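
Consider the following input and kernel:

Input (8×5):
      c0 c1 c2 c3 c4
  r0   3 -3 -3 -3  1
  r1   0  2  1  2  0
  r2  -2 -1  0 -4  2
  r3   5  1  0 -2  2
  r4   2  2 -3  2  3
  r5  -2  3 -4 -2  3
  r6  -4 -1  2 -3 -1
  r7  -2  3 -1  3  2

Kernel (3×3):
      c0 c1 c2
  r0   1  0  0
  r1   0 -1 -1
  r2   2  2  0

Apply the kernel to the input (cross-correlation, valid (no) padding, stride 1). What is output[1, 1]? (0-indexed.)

8

The receptive field on the input at this output position is [2 1 2 / -1 0 -4 / 1 0 -2]. Elementwise product with the kernel and sum: 2·1 + 0·-1 + -4·-1 + 1·2 + 0·2.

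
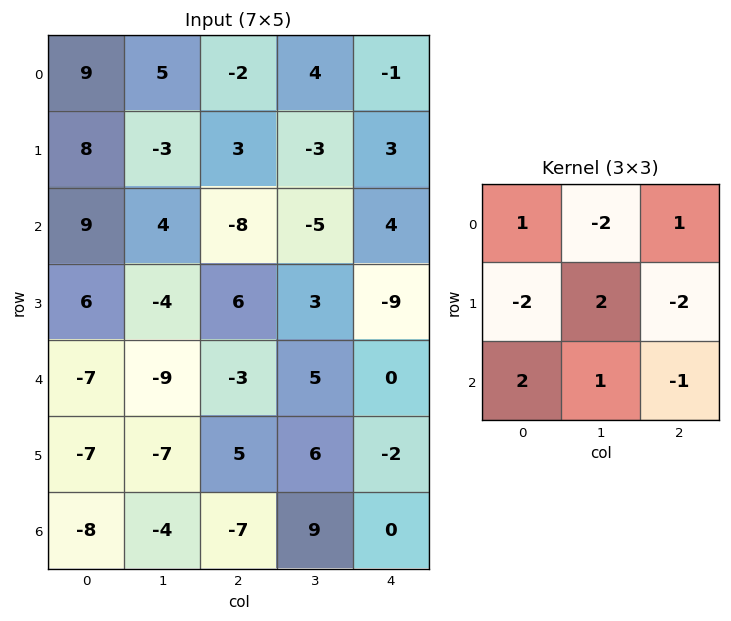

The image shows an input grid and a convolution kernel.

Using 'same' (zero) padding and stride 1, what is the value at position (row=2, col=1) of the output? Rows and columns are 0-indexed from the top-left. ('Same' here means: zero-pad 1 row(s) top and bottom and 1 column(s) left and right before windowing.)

25

The receptive field on the zero-padded input at this output position is [8 -3 3 / 9 4 -8 / 6 -4 6]. Elementwise product with the kernel and sum: 8·1 + -3·-2 + 3·1 + 9·-2 + 4·2 + -8·-2 + 6·2 + -4·1 + 6·-1.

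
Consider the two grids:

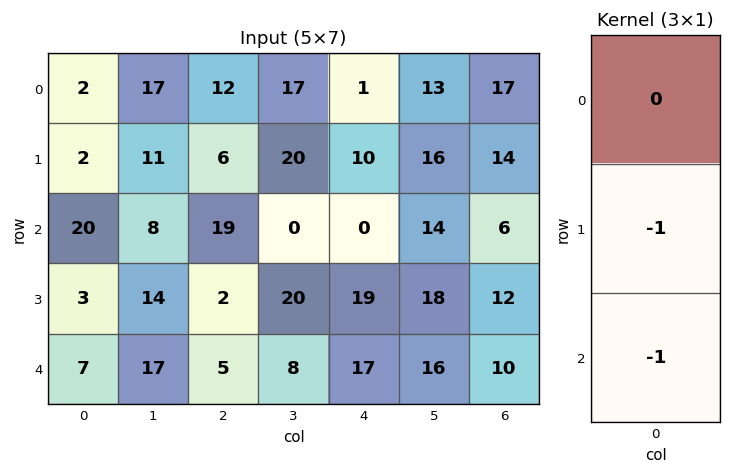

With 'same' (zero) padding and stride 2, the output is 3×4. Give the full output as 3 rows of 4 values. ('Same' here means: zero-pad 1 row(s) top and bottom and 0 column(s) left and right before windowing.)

Output[0,0]: The receptive field on the zero-padded input at this output position is [0 / 2 / 2]. Elementwise product with the kernel and sum: 2·-1 + 2·-1.
Output[0,1]: The receptive field on the zero-padded input at this output position is [0 / 12 / 6]. Elementwise product with the kernel and sum: 12·-1 + 6·-1.

-4 -18 -11 -31
-23 -21 -19 -18
-7 -5 -17 -10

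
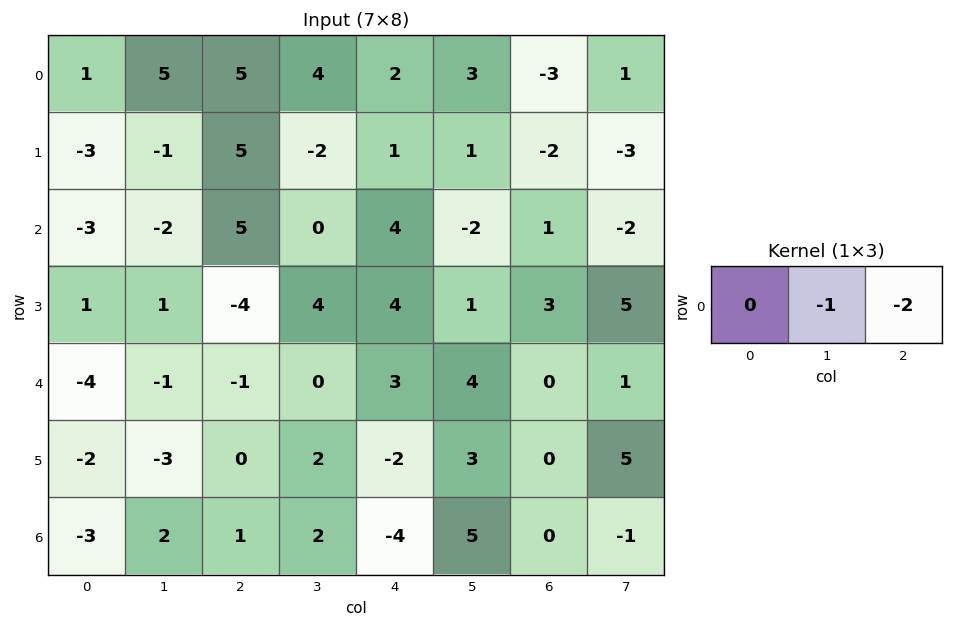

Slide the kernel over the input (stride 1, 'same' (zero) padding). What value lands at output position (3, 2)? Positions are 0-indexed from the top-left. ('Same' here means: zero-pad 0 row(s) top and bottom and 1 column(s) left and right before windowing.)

-4

The receptive field on the zero-padded input at this output position is [1 -4 4]. Elementwise product with the kernel and sum: -4·-1 + 4·-2.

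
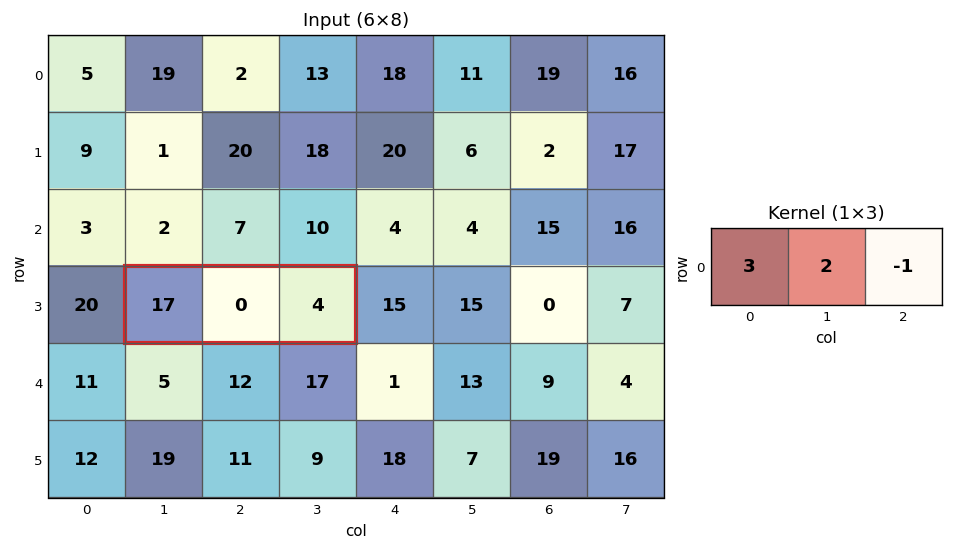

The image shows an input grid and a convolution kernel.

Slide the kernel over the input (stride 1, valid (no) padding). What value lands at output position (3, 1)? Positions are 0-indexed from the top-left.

47

The receptive field on the input at this output position is [17 0 4]. Elementwise product with the kernel and sum: 17·3 + 0·2 + 4·-1.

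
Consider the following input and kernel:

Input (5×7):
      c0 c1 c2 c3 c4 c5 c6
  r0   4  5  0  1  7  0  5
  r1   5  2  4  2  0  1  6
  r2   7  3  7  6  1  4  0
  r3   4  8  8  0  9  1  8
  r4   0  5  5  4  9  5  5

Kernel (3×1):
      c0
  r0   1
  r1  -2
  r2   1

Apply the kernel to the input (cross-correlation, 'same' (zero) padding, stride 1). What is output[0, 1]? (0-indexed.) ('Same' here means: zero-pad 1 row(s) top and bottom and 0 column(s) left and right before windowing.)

The receptive field on the zero-padded input at this output position is [0 / 5 / 2]. Elementwise product with the kernel and sum: 0·1 + 5·-2 + 2·1.

-8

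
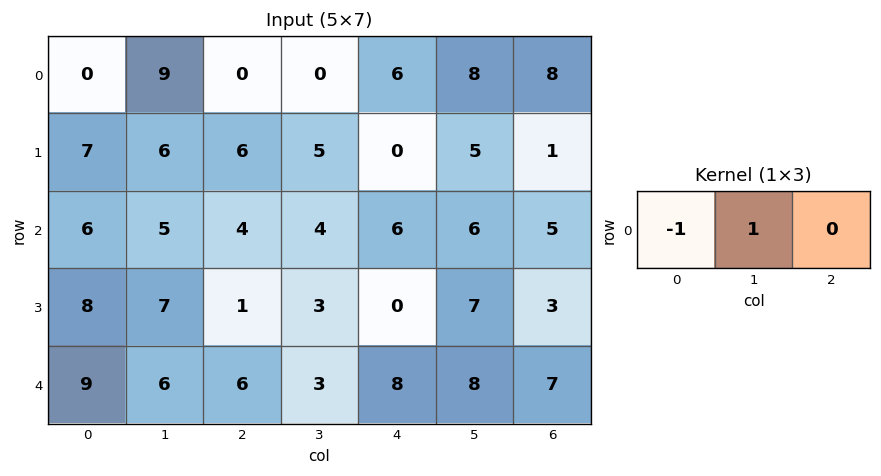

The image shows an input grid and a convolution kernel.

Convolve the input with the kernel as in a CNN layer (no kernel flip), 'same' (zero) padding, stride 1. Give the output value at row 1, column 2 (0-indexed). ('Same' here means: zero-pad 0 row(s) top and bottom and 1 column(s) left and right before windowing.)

The receptive field on the zero-padded input at this output position is [6 6 5]. Elementwise product with the kernel and sum: 6·-1 + 6·1.

0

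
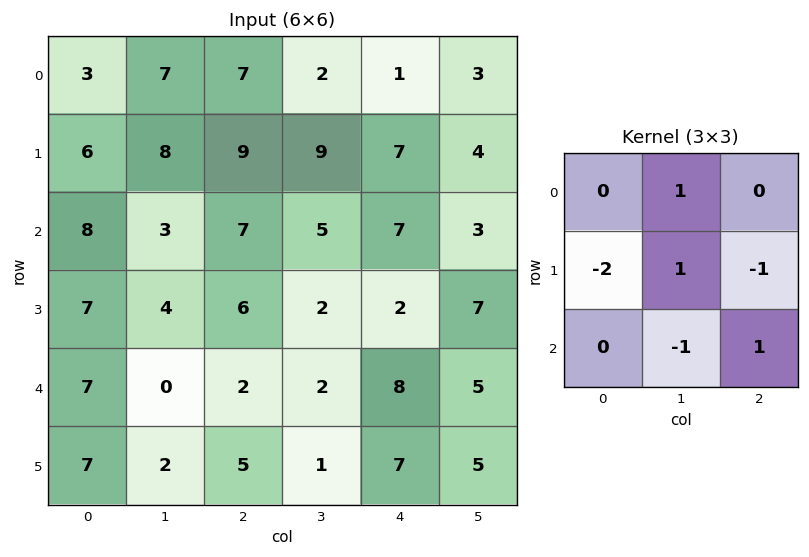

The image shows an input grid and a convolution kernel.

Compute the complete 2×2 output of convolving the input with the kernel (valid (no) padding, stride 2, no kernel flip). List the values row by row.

Output[0,0]: The receptive field on the input at this output position is [3 7 7 / 6 8 9 / 8 3 7]. Elementwise product with the kernel and sum: 7·1 + 6·-2 + 8·1 + 9·-1 + 3·-1 + 7·1.

-2 -12
-11 -1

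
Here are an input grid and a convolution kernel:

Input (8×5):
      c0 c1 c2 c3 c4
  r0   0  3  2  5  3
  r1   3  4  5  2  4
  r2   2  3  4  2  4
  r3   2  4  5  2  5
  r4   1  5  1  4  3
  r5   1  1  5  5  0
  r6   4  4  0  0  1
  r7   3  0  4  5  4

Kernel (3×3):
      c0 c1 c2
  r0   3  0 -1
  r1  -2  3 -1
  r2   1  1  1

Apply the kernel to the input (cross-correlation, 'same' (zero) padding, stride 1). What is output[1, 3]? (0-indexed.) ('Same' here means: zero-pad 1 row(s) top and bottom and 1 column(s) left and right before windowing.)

The receptive field on the zero-padded input at this output position is [2 5 3 / 5 2 4 / 4 2 4]. Elementwise product with the kernel and sum: 2·3 + 3·-1 + 5·-2 + 2·3 + 4·-1 + 4·1 + 2·1 + 4·1.

5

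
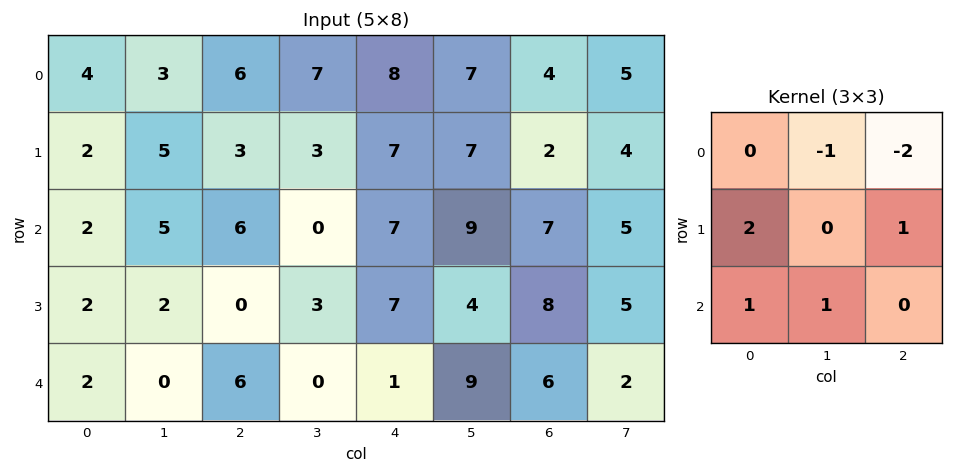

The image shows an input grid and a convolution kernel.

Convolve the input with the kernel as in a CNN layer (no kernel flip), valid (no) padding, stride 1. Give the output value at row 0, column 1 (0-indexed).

The receptive field on the input at this output position is [3 6 7 / 5 3 3 / 5 6 0]. Elementwise product with the kernel and sum: 6·-1 + 7·-2 + 5·2 + 3·1 + 5·1 + 6·1.

4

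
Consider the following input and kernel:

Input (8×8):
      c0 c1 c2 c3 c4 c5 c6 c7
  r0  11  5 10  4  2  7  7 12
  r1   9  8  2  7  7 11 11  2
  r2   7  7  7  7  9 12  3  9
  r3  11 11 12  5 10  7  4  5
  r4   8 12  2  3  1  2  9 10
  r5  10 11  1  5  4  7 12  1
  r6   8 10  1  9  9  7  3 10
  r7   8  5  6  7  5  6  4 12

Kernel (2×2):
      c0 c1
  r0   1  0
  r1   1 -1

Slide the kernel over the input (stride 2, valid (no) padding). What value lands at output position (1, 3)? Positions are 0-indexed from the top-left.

The receptive field on the input at this output position is [3 9 / 4 5]. Elementwise product with the kernel and sum: 3·1 + 4·1 + 5·-1.

2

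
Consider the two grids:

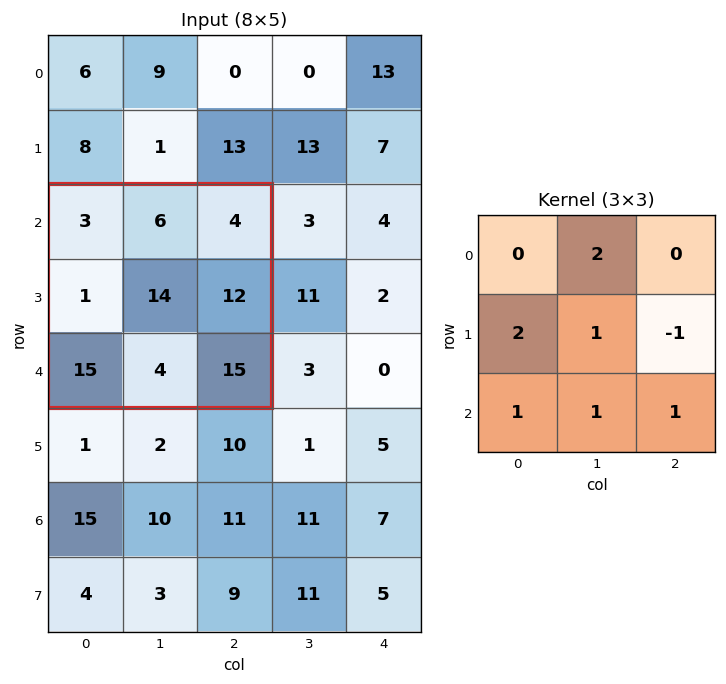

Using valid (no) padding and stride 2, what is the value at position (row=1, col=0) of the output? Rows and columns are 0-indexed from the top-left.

50

The receptive field on the input at this output position is [3 6 4 / 1 14 12 / 15 4 15]. Elementwise product with the kernel and sum: 6·2 + 1·2 + 14·1 + 12·-1 + 15·1 + 4·1 + 15·1.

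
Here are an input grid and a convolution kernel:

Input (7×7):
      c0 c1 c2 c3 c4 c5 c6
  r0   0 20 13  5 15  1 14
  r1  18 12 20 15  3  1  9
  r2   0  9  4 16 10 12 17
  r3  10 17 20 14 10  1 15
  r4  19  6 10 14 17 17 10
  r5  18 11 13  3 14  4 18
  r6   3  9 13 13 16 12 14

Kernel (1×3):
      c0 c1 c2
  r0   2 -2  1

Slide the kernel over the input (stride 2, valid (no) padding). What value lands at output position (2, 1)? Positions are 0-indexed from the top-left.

9

The receptive field on the input at this output position is [10 14 17]. Elementwise product with the kernel and sum: 10·2 + 14·-2 + 17·1.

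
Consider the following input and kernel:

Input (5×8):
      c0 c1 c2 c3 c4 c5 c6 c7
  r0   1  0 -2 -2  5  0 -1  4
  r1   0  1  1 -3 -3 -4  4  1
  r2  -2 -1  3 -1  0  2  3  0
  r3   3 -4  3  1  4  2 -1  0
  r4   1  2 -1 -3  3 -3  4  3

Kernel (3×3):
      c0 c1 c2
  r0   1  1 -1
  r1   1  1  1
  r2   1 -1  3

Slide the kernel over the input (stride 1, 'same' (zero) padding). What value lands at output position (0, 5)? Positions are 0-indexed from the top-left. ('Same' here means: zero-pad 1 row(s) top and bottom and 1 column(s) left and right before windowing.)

The receptive field on the zero-padded input at this output position is [0 0 0 / 5 0 -1 / -3 -4 4]. Elementwise product with the kernel and sum: 0·1 + 0·1 + 0·-1 + 5·1 + 0·1 + -1·1 + -3·1 + -4·-1 + 4·3.

17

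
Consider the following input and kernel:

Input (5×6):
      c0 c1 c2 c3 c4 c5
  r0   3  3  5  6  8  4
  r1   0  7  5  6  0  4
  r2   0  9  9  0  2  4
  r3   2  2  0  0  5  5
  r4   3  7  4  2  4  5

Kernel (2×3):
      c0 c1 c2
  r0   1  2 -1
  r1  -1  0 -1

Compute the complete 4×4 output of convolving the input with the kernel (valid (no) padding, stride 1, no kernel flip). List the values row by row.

Output[0,0]: The receptive field on the input at this output position is [3 3 5 / 0 7 5]. Elementwise product with the kernel and sum: 3·1 + 3·2 + 5·-1 + 0·-1 + 5·-1.

-1 -6 4 8
0 2 6 -2
7 25 2 -5
-1 -7 -13 -2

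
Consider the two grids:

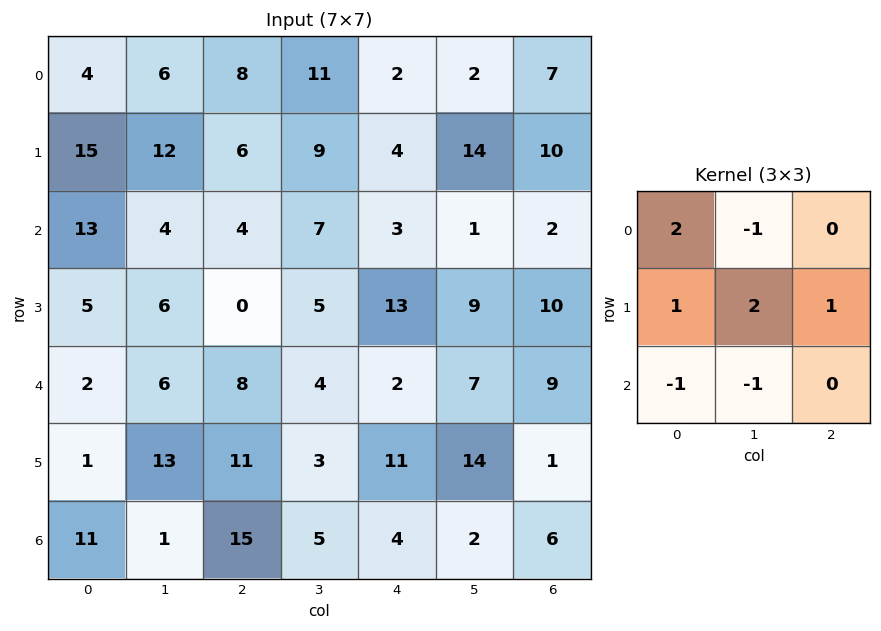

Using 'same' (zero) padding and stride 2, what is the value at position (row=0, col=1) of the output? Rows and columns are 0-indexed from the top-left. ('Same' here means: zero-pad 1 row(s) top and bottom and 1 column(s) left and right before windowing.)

The receptive field on the zero-padded input at this output position is [0 0 0 / 6 8 11 / 12 6 9]. Elementwise product with the kernel and sum: 0·2 + 0·-1 + 6·1 + 8·2 + 11·1 + 12·-1 + 6·-1.

15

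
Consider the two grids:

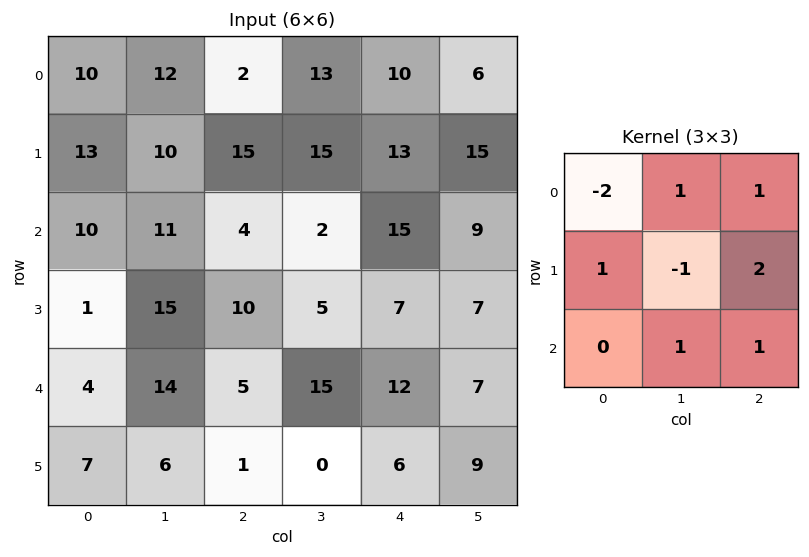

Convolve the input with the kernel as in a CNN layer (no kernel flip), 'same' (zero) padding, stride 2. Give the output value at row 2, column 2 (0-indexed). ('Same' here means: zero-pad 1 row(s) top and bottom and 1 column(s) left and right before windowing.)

36

The receptive field on the zero-padded input at this output position is [5 7 7 / 15 12 7 / 0 6 9]. Elementwise product with the kernel and sum: 5·-2 + 7·1 + 7·1 + 15·1 + 12·-1 + 7·2 + 6·1 + 9·1.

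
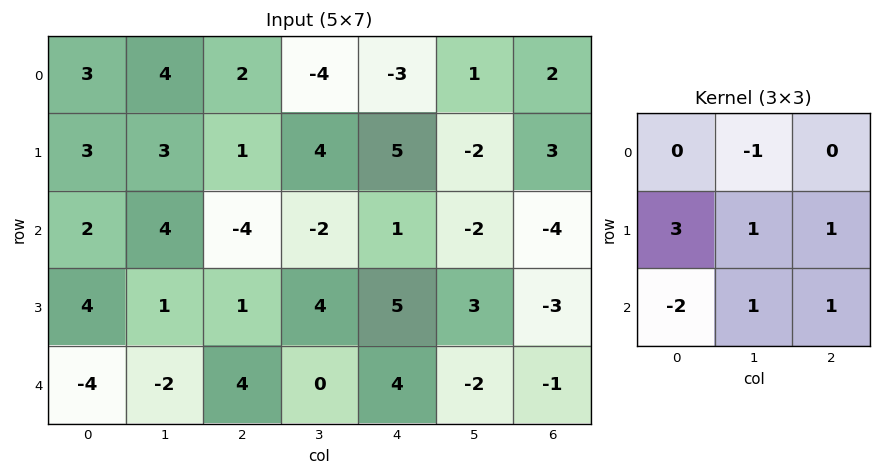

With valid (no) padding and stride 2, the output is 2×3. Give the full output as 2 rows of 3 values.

5 23 7
20 10 6

Output[0,0]: The receptive field on the input at this output position is [3 4 2 / 3 3 1 / 2 4 -4]. Elementwise product with the kernel and sum: 4·-1 + 3·3 + 3·1 + 1·1 + 2·-2 + 4·1 + -4·1.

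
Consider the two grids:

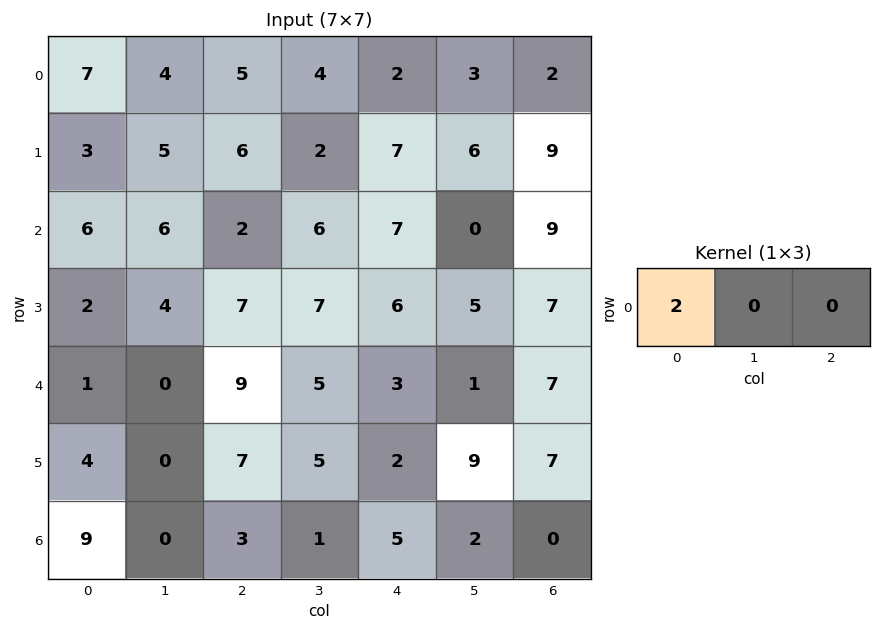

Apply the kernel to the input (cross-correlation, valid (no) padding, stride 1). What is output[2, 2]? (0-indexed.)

The receptive field on the input at this output position is [2 6 7]. Elementwise product with the kernel and sum: 2·2.

4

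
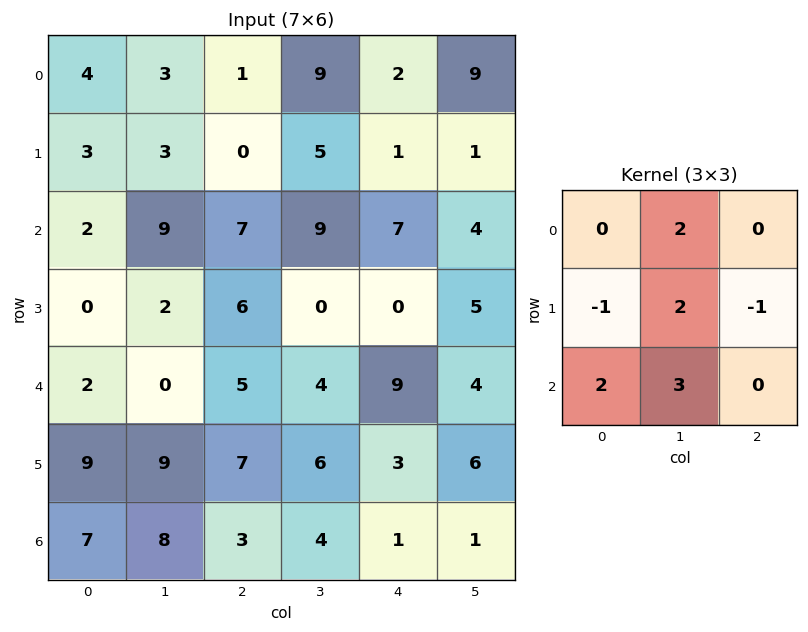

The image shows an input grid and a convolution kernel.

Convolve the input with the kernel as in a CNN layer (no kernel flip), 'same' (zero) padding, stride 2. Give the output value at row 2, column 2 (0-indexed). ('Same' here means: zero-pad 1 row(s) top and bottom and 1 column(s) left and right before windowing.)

The receptive field on the zero-padded input at this output position is [0 0 5 / 4 9 4 / 6 3 6]. Elementwise product with the kernel and sum: 0·2 + 4·-1 + 9·2 + 4·-1 + 6·2 + 3·3.

31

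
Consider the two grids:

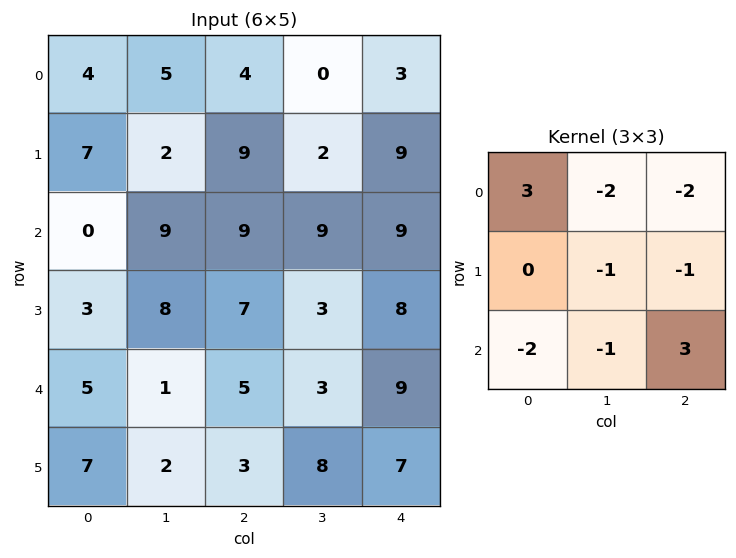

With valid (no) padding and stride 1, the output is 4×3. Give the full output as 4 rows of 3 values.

Output[0,0]: The receptive field on the input at this output position is [4 5 4 / 7 2 9 / 0 9 9]. Elementwise product with the kernel and sum: 4·3 + 5·-2 + 4·-2 + 2·-1 + 9·-1 + 0·-2 + 9·-1 + 9·3.

1 -4 -5
-12 -48 -6
-47 -17 -6
-34 13 -6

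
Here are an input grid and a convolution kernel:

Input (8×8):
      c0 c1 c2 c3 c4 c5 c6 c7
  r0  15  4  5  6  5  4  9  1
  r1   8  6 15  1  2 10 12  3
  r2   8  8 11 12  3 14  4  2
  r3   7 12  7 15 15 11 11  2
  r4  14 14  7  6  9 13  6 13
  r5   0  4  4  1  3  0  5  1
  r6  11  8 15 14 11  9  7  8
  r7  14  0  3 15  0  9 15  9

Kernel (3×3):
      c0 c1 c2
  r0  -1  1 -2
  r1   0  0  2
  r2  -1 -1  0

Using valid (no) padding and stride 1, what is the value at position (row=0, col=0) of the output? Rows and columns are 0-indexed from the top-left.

The receptive field on the input at this output position is [15 4 5 / 8 6 15 / 8 8 11]. Elementwise product with the kernel and sum: 15·-1 + 4·1 + 5·-2 + 15·2 + 8·-1 + 8·-1.

-7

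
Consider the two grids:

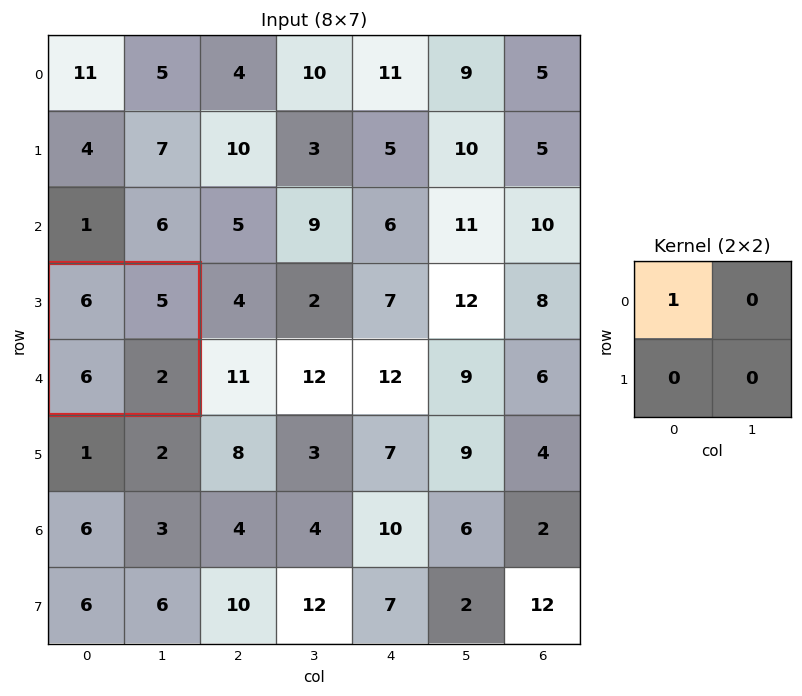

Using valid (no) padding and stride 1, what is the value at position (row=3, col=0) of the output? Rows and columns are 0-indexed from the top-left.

6

The receptive field on the input at this output position is [6 5 / 6 2]. Elementwise product with the kernel and sum: 6·1.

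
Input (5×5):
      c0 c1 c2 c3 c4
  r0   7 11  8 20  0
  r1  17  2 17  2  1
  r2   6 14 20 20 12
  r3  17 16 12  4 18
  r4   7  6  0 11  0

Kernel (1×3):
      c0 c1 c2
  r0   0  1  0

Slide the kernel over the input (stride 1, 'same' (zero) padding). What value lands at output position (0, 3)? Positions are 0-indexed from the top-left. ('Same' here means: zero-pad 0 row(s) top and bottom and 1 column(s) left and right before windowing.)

20

The receptive field on the zero-padded input at this output position is [8 20 0]. Elementwise product with the kernel and sum: 20·1.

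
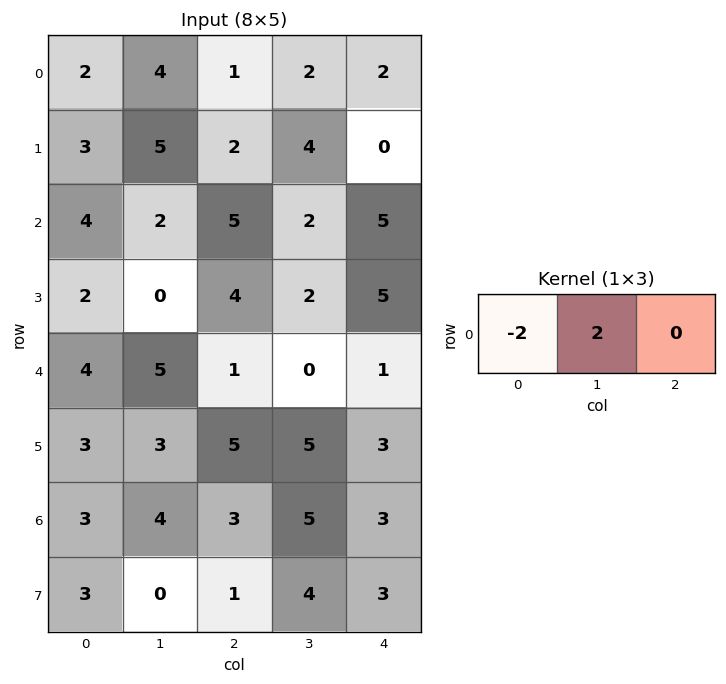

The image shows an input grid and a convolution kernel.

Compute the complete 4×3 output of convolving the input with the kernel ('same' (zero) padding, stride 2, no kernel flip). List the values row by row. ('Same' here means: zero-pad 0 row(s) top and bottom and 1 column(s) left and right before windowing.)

Output[0,0]: The receptive field on the zero-padded input at this output position is [0 2 4]. Elementwise product with the kernel and sum: 0·-2 + 2·2.
Output[0,1]: The receptive field on the zero-padded input at this output position is [4 1 2]. Elementwise product with the kernel and sum: 4·-2 + 1·2.

4 -6 0
8 6 6
8 -8 2
6 -2 -4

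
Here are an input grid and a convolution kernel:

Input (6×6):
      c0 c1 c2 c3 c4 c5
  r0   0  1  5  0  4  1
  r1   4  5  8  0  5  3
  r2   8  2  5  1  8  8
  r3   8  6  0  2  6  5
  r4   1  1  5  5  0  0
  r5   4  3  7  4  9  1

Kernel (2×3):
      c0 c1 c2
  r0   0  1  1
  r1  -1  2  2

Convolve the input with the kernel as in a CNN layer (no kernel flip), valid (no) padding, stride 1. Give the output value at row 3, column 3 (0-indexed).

The receptive field on the input at this output position is [2 6 5 / 5 0 0]. Elementwise product with the kernel and sum: 6·1 + 5·1 + 5·-1 + 0·2 + 0·2.

6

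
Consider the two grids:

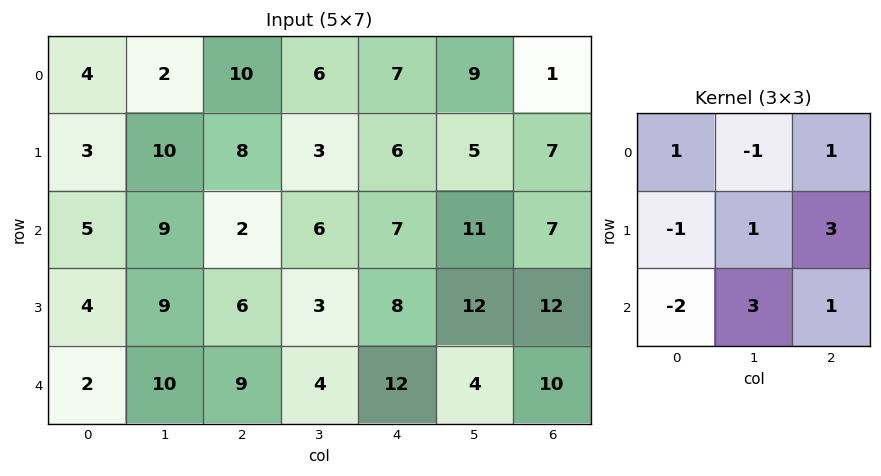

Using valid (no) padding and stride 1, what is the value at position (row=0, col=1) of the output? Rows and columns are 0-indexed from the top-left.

The receptive field on the input at this output position is [2 10 6 / 10 8 3 / 9 2 6]. Elementwise product with the kernel and sum: 2·1 + 10·-1 + 6·1 + 10·-1 + 8·1 + 3·3 + 9·-2 + 2·3 + 6·1.

-1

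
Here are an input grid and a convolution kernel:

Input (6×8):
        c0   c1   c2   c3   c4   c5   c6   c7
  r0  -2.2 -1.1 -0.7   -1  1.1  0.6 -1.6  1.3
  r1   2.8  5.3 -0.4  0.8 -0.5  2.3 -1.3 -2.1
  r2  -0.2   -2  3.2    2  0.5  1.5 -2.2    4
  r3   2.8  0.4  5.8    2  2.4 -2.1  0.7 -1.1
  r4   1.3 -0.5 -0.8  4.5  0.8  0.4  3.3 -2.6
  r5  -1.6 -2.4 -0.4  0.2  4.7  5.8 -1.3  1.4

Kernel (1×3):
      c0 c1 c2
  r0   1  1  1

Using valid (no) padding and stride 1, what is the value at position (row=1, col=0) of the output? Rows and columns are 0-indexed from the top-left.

7.7

The receptive field on the input at this output position is [2.8 5.3 -0.4]. Elementwise product with the kernel and sum: 2.8·1 + 5.3·1 + -0.4·1.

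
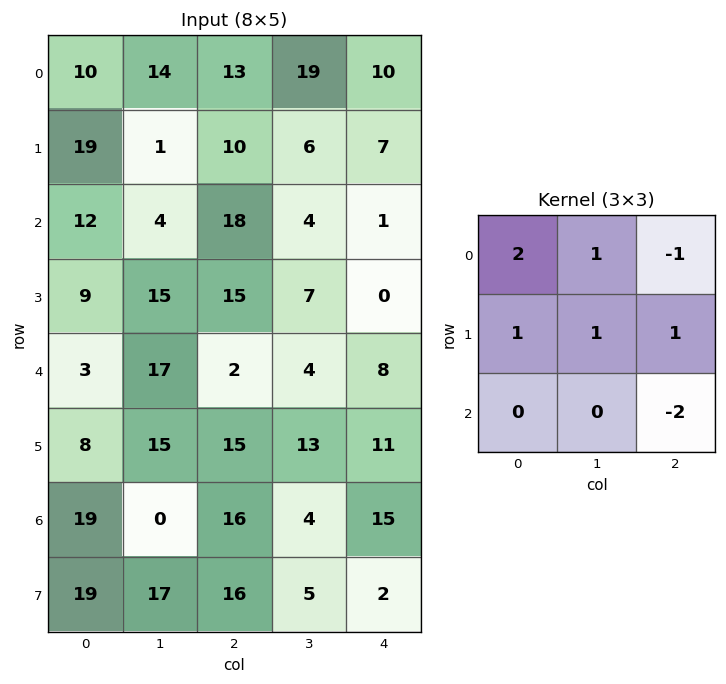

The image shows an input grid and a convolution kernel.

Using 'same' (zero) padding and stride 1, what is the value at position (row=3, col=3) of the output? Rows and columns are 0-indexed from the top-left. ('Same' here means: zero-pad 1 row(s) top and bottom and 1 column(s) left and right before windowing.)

45

The receptive field on the zero-padded input at this output position is [18 4 1 / 15 7 0 / 2 4 8]. Elementwise product with the kernel and sum: 18·2 + 4·1 + 1·-1 + 15·1 + 7·1 + 0·1 + 8·-2.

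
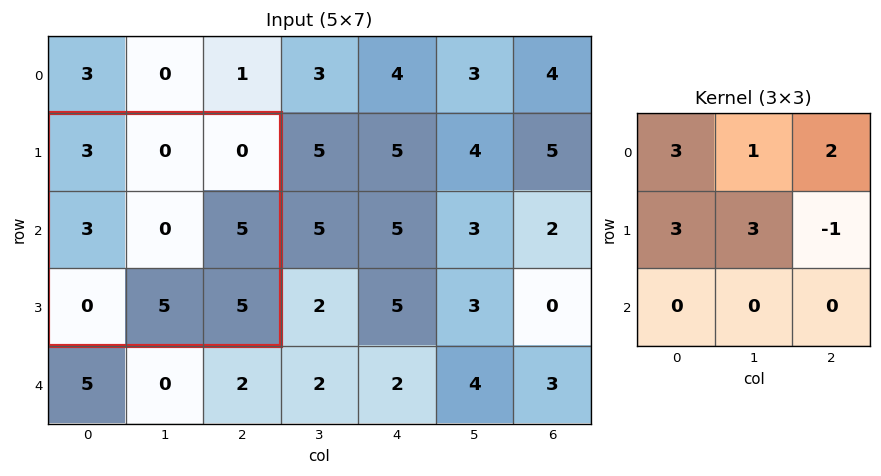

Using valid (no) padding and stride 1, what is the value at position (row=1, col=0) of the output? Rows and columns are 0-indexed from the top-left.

13

The receptive field on the input at this output position is [3 0 0 / 3 0 5 / 0 5 5]. Elementwise product with the kernel and sum: 3·3 + 0·1 + 0·2 + 3·3 + 0·3 + 5·-1.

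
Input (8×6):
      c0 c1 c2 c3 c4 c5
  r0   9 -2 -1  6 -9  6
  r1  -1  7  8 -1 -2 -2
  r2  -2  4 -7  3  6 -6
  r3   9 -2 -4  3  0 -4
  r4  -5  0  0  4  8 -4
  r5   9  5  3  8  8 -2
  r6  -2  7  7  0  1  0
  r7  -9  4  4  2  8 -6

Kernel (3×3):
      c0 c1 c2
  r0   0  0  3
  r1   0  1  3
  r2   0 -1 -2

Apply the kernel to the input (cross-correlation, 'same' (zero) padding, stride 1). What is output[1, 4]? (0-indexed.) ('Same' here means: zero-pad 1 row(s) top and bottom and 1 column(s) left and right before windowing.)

16

The receptive field on the zero-padded input at this output position is [6 -9 6 / -1 -2 -2 / 3 6 -6]. Elementwise product with the kernel and sum: 6·3 + -2·1 + -2·3 + 6·-1 + -6·-2.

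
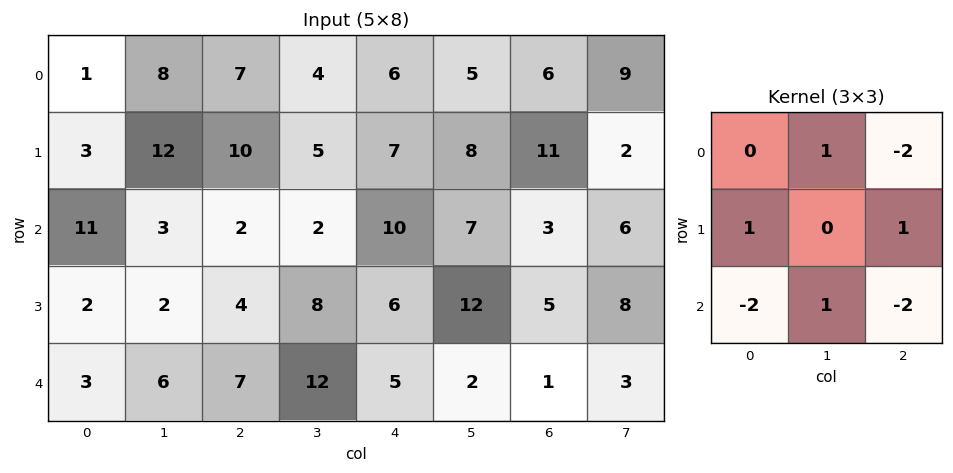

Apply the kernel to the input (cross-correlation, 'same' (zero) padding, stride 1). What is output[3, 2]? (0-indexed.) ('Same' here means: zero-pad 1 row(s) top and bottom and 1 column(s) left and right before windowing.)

-21

The receptive field on the zero-padded input at this output position is [3 2 2 / 2 4 8 / 6 7 12]. Elementwise product with the kernel and sum: 2·1 + 2·-2 + 2·1 + 8·1 + 6·-2 + 7·1 + 12·-2.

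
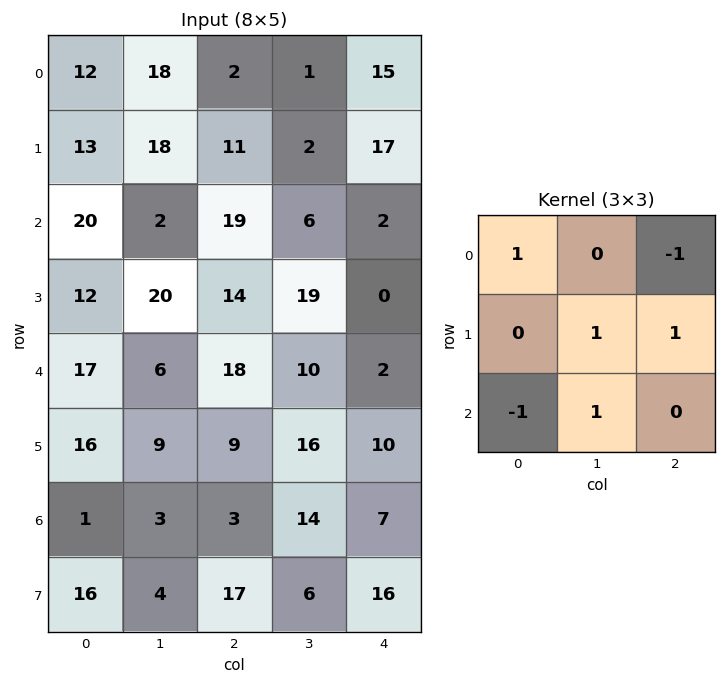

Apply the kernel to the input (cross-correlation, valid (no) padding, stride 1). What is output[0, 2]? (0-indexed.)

The receptive field on the input at this output position is [2 1 15 / 11 2 17 / 19 6 2]. Elementwise product with the kernel and sum: 2·1 + 15·-1 + 2·1 + 17·1 + 19·-1 + 6·1.

-7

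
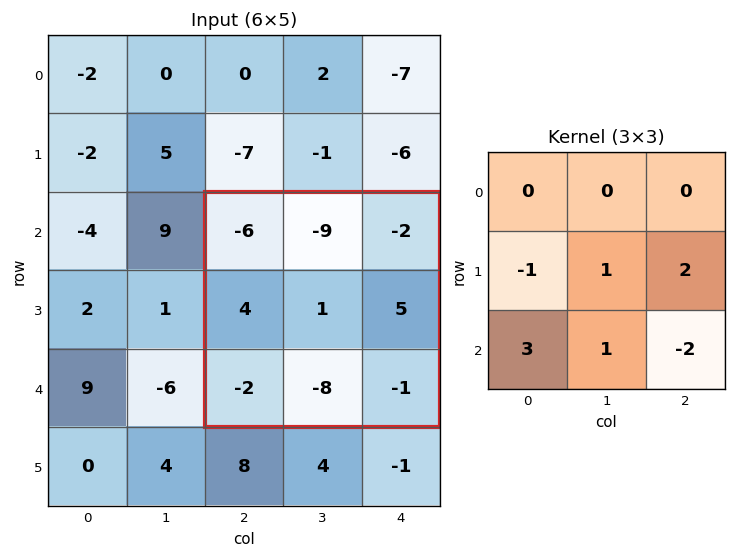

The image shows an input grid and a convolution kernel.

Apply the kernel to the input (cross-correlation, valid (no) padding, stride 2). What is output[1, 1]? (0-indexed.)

-5

The receptive field on the input at this output position is [-6 -9 -2 / 4 1 5 / -2 -8 -1]. Elementwise product with the kernel and sum: 4·-1 + 1·1 + 5·2 + -2·3 + -8·1 + -1·-2.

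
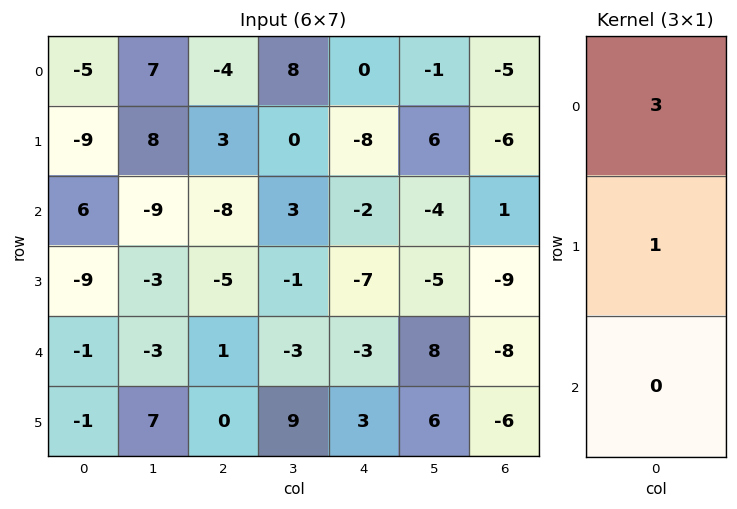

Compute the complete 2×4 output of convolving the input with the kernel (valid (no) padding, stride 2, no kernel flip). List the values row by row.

Output[0,0]: The receptive field on the input at this output position is [-5 / -9 / 6]. Elementwise product with the kernel and sum: -5·3 + -9·1.

-24 -9 -8 -21
9 -29 -13 -6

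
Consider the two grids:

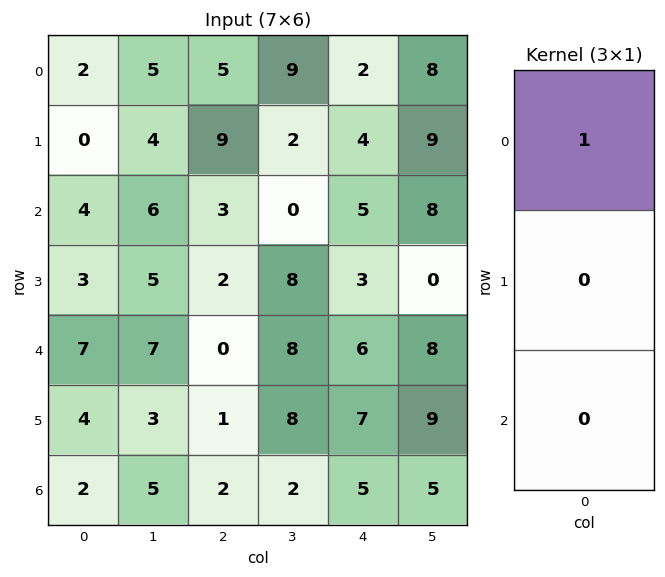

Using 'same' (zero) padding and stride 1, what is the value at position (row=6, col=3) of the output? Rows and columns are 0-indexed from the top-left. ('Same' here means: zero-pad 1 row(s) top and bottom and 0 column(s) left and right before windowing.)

8

The receptive field on the zero-padded input at this output position is [8 / 2 / 0]. Elementwise product with the kernel and sum: 8·1.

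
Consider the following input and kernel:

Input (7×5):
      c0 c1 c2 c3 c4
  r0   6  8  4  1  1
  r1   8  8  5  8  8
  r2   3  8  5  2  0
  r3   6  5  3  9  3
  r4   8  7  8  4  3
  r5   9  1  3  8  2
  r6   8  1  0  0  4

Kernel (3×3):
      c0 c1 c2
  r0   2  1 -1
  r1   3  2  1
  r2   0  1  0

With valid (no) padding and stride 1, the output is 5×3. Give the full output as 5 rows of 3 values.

69 66 49
54 52 38
47 57 46
61 48 55
48 35 44

Output[0,0]: The receptive field on the input at this output position is [6 8 4 / 8 8 5 / 3 8 5]. Elementwise product with the kernel and sum: 6·2 + 8·1 + 4·-1 + 8·3 + 8·2 + 5·1 + 8·1.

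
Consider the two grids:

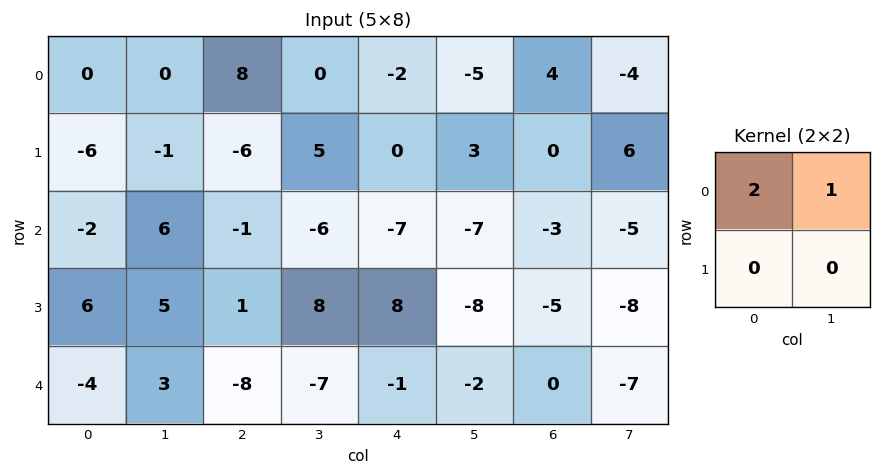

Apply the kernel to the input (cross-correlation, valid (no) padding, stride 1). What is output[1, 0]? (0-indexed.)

The receptive field on the input at this output position is [-6 -1 / -2 6]. Elementwise product with the kernel and sum: -6·2 + -1·1.

-13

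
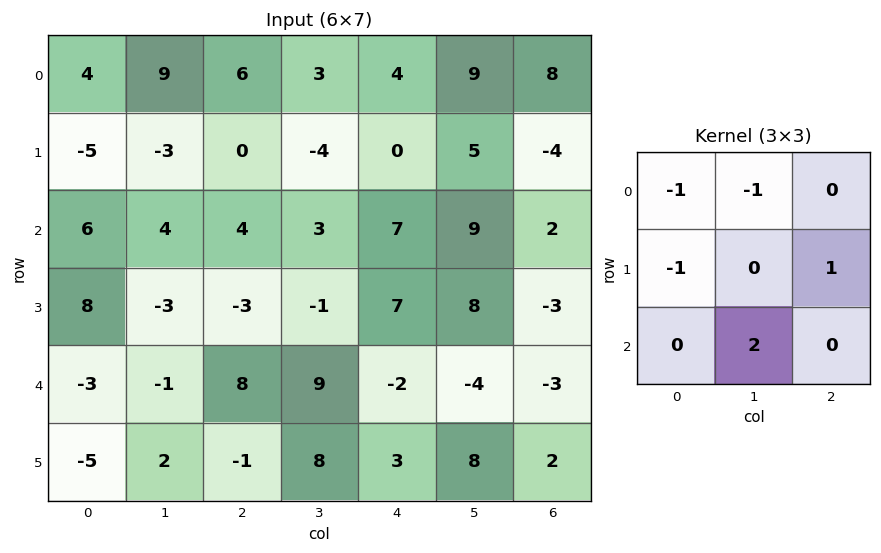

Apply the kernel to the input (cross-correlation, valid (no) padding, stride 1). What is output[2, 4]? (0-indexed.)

-34

The receptive field on the input at this output position is [7 9 2 / 7 8 -3 / -2 -4 -3]. Elementwise product with the kernel and sum: 7·-1 + 9·-1 + 7·-1 + -3·1 + -4·2.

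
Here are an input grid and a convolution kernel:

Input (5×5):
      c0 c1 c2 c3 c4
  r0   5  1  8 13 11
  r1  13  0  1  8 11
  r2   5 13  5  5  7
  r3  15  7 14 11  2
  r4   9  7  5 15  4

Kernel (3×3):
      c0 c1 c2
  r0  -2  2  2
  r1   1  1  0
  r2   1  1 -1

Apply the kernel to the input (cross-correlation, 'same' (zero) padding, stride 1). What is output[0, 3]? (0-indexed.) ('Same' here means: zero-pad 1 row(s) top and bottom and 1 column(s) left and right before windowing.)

The receptive field on the zero-padded input at this output position is [0 0 0 / 8 13 11 / 1 8 11]. Elementwise product with the kernel and sum: 0·-2 + 0·2 + 0·2 + 8·1 + 13·1 + 1·1 + 8·1 + 11·-1.

19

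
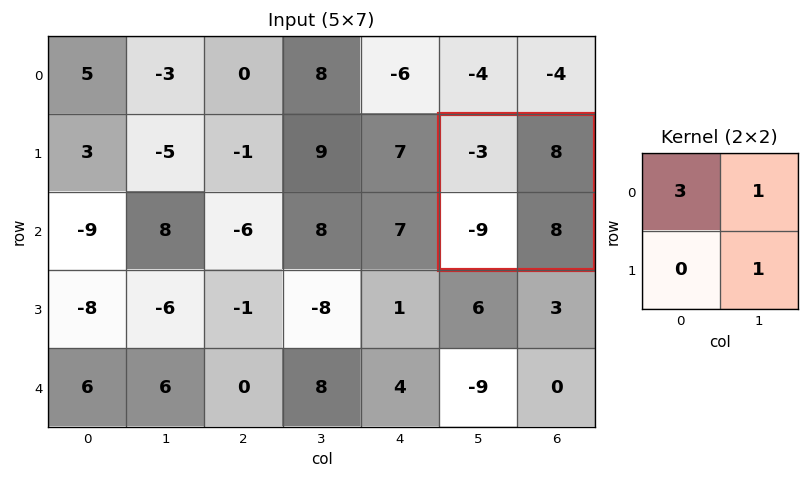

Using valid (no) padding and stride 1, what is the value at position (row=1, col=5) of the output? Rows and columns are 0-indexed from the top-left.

The receptive field on the input at this output position is [-3 8 / -9 8]. Elementwise product with the kernel and sum: -3·3 + 8·1 + 8·1.

7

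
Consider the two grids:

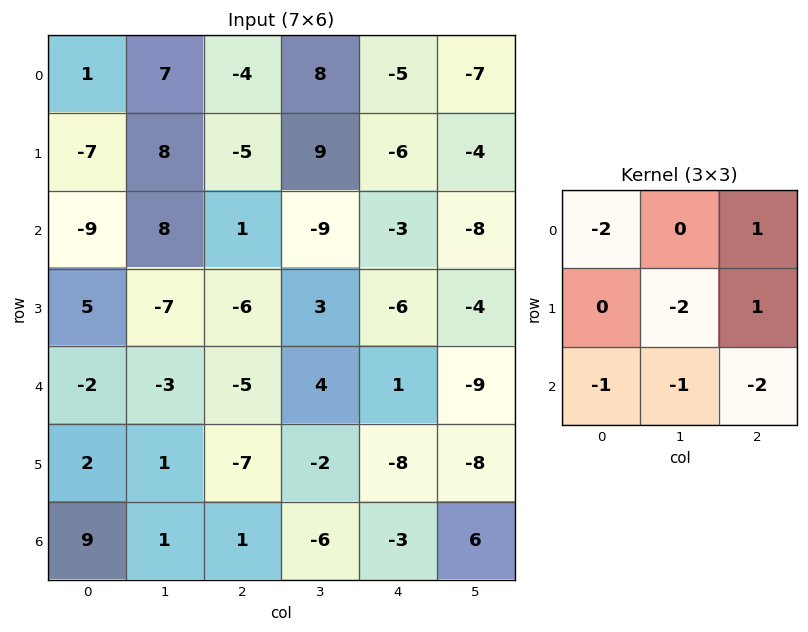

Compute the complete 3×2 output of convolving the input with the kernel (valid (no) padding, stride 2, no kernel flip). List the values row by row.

-28 -7
42 -18
-22 18

Output[0,0]: The receptive field on the input at this output position is [1 7 -4 / -7 8 -5 / -9 8 1]. Elementwise product with the kernel and sum: 1·-2 + -4·1 + 8·-2 + -5·1 + -9·-1 + 8·-1 + 1·-2.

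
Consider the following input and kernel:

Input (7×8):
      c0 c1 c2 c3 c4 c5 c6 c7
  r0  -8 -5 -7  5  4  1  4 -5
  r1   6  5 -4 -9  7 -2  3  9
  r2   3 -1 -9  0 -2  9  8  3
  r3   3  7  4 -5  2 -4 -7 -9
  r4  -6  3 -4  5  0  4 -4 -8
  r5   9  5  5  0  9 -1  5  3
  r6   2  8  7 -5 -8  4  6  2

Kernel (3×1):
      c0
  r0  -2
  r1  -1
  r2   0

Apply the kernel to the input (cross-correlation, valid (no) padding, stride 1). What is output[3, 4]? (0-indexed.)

-4

The receptive field on the input at this output position is [2 / 0 / 9]. Elementwise product with the kernel and sum: 2·-2 + 0·-1.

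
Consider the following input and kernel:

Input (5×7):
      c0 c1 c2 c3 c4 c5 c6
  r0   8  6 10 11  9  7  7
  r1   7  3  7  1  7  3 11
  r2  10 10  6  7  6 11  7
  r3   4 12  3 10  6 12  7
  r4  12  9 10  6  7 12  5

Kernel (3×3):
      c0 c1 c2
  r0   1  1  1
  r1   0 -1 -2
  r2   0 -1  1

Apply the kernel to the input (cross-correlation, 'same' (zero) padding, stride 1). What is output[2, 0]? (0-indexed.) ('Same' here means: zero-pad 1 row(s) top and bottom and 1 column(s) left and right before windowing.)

-12

The receptive field on the zero-padded input at this output position is [0 7 3 / 0 10 10 / 0 4 12]. Elementwise product with the kernel and sum: 0·1 + 7·1 + 3·1 + 10·-1 + 10·-2 + 4·-1 + 12·1.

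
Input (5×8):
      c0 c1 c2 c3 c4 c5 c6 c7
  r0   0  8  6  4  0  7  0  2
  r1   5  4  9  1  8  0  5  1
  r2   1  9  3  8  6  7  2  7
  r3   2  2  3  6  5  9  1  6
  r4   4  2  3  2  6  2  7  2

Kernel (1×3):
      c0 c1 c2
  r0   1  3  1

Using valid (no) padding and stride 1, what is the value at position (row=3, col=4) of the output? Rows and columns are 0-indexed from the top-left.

The receptive field on the input at this output position is [5 9 1]. Elementwise product with the kernel and sum: 5·1 + 9·3 + 1·1.

33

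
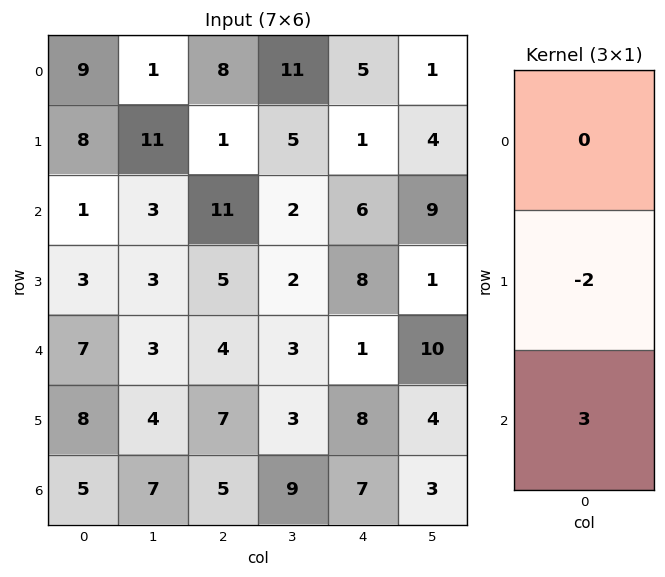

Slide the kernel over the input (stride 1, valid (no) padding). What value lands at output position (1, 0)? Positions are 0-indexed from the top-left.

The receptive field on the input at this output position is [8 / 1 / 3]. Elementwise product with the kernel and sum: 1·-2 + 3·3.

7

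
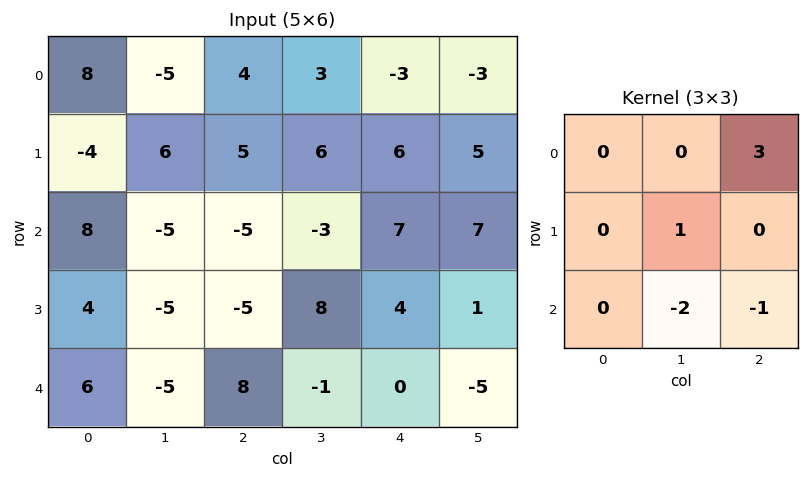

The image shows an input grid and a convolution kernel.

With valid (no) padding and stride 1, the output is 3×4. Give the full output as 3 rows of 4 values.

33 27 -4 -24
25 15 -5 13
-18 -29 31 30

Output[0,0]: The receptive field on the input at this output position is [8 -5 4 / -4 6 5 / 8 -5 -5]. Elementwise product with the kernel and sum: 4·3 + 6·1 + -5·-2 + -5·-1.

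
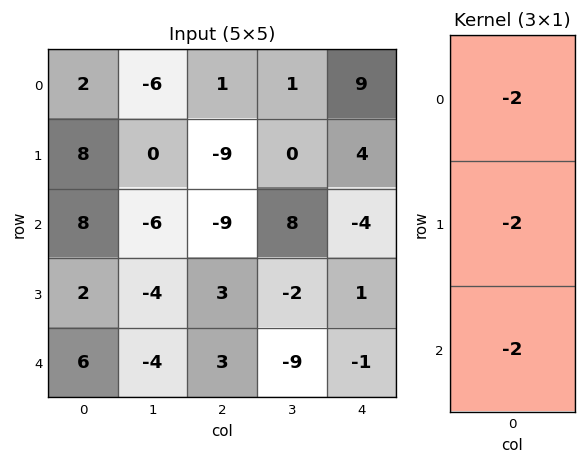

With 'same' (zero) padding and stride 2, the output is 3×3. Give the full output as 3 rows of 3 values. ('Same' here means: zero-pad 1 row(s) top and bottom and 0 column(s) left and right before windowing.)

Output[0,0]: The receptive field on the zero-padded input at this output position is [0 / 2 / 8]. Elementwise product with the kernel and sum: 0·-2 + 2·-2 + 8·-2.

-20 16 -26
-36 30 -2
-16 -12 0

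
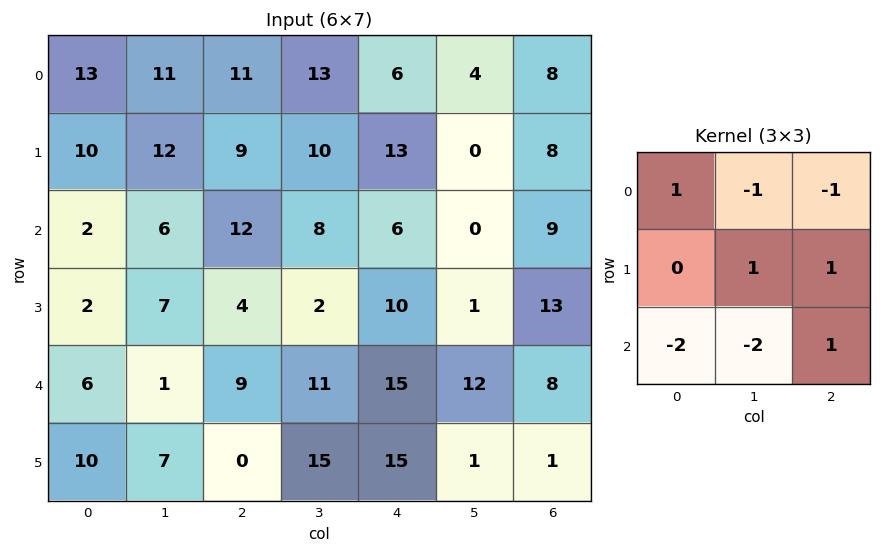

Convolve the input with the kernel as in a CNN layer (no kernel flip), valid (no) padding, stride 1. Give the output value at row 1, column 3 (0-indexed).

-20

The receptive field on the input at this output position is [10 13 0 / 8 6 0 / 2 10 1]. Elementwise product with the kernel and sum: 10·1 + 13·-1 + 0·-1 + 6·1 + 0·1 + 2·-2 + 10·-2 + 1·1.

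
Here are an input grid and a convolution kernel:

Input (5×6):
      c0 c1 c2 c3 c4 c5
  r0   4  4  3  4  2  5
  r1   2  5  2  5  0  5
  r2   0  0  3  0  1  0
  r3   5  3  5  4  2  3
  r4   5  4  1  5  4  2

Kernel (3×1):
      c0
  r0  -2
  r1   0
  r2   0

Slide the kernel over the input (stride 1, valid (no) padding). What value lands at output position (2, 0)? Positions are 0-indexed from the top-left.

The receptive field on the input at this output position is [0 / 5 / 5]. Elementwise product with the kernel and sum: 0·-2.

0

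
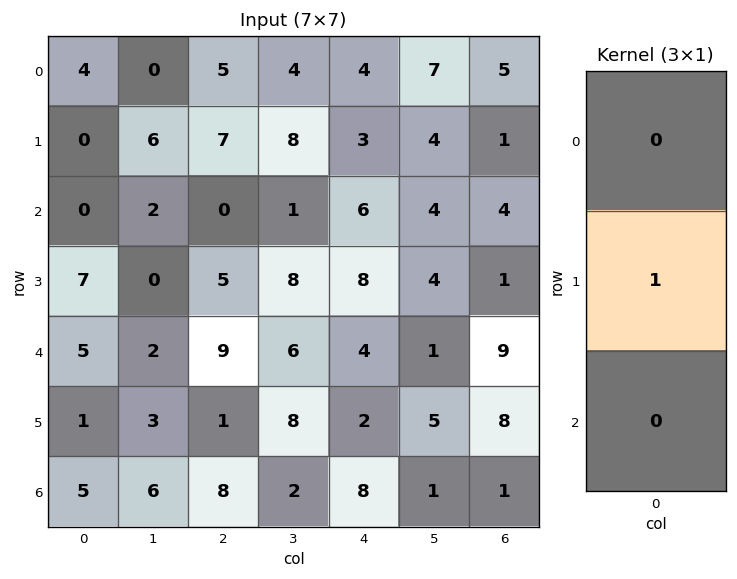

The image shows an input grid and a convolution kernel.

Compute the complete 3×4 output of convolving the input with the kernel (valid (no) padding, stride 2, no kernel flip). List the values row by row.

Output[0,0]: The receptive field on the input at this output position is [4 / 0 / 0]. Elementwise product with the kernel and sum: 0·1.
Output[0,1]: The receptive field on the input at this output position is [5 / 7 / 0]. Elementwise product with the kernel and sum: 7·1.

0 7 3 1
7 5 8 1
1 1 2 8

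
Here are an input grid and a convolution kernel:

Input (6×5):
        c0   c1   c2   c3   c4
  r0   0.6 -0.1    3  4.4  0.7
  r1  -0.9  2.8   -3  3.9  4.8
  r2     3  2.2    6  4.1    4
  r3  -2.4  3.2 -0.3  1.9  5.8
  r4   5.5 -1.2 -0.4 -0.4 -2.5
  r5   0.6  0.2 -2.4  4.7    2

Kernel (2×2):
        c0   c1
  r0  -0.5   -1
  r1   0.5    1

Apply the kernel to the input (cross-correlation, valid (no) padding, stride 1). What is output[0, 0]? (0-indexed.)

2.15

The receptive field on the input at this output position is [0.6 -0.1 / -0.9 2.8]. Elementwise product with the kernel and sum: 0.6·-0.5 + -0.1·-1 + -0.9·0.5 + 2.8·1.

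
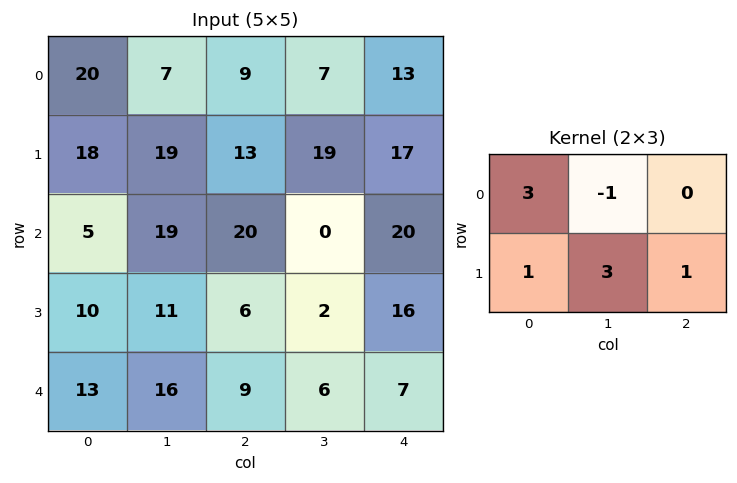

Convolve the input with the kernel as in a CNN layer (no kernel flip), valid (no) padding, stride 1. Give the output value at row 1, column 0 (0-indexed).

The receptive field on the input at this output position is [18 19 13 / 5 19 20]. Elementwise product with the kernel and sum: 18·3 + 19·-1 + 5·1 + 19·3 + 20·1.

117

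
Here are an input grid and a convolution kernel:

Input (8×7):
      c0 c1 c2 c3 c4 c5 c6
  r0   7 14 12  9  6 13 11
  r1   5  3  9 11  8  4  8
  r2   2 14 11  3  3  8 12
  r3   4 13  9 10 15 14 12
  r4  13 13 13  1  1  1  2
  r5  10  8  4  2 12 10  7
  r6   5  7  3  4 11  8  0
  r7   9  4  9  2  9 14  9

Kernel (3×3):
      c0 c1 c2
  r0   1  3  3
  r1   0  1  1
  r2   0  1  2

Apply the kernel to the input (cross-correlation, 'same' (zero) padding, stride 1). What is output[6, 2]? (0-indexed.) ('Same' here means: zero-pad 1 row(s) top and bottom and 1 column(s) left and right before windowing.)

46

The receptive field on the zero-padded input at this output position is [8 4 2 / 7 3 4 / 4 9 2]. Elementwise product with the kernel and sum: 8·1 + 4·3 + 2·3 + 3·1 + 4·1 + 9·1 + 2·2.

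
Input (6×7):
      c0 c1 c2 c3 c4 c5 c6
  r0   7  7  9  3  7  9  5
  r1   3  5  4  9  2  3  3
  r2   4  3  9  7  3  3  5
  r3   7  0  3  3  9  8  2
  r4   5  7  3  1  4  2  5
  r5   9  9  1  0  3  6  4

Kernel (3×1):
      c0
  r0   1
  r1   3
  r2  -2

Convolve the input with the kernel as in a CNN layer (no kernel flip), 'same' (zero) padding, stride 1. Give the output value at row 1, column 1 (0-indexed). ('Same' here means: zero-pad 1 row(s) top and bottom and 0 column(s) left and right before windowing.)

16

The receptive field on the zero-padded input at this output position is [7 / 5 / 3]. Elementwise product with the kernel and sum: 7·1 + 5·3 + 3·-2.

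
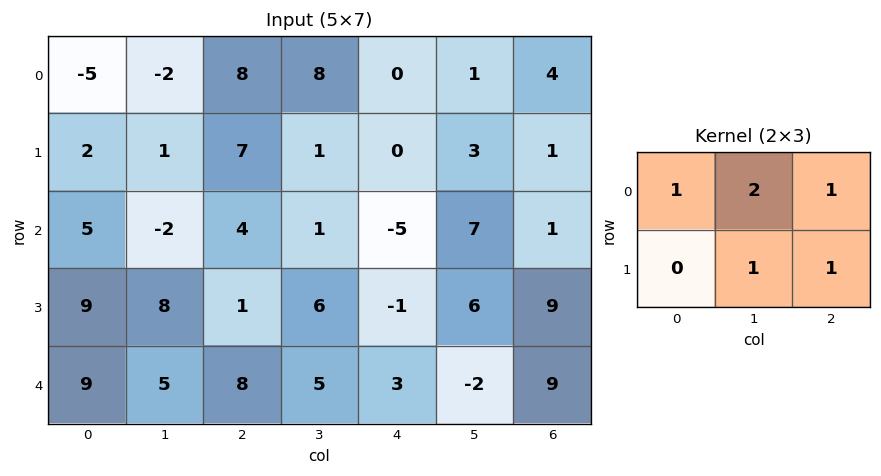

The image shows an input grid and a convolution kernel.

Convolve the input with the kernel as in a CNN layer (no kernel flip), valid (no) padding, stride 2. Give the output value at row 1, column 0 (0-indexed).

14

The receptive field on the input at this output position is [5 -2 4 / 9 8 1]. Elementwise product with the kernel and sum: 5·1 + -2·2 + 4·1 + 8·1 + 1·1.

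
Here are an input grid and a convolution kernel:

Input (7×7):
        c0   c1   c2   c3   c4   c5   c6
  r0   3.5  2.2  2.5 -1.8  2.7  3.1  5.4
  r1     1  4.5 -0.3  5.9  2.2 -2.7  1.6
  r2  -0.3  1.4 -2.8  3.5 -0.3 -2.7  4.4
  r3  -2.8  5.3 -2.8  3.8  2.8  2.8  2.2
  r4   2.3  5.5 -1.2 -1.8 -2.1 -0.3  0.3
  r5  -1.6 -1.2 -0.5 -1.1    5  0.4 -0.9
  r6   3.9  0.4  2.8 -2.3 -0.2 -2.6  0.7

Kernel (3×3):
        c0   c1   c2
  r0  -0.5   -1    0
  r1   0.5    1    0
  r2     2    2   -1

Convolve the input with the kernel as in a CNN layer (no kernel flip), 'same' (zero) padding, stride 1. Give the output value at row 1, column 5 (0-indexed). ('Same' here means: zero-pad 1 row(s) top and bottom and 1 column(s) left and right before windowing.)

The receptive field on the zero-padded input at this output position is [2.7 3.1 5.4 / 2.2 -2.7 1.6 / -0.3 -2.7 4.4]. Elementwise product with the kernel and sum: 2.7·-0.5 + 3.1·-1 + 2.2·0.5 + -2.7·1 + -0.3·2 + -2.7·2 + 4.4·-1.

-16.45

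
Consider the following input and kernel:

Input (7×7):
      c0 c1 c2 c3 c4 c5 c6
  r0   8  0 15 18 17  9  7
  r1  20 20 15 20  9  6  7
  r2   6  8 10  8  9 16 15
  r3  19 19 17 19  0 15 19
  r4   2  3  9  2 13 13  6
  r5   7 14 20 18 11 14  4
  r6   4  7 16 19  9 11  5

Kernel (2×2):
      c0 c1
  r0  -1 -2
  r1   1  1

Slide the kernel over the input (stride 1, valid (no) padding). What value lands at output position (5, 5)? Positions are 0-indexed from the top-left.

-6

The receptive field on the input at this output position is [14 4 / 11 5]. Elementwise product with the kernel and sum: 14·-1 + 4·-2 + 11·1 + 5·1.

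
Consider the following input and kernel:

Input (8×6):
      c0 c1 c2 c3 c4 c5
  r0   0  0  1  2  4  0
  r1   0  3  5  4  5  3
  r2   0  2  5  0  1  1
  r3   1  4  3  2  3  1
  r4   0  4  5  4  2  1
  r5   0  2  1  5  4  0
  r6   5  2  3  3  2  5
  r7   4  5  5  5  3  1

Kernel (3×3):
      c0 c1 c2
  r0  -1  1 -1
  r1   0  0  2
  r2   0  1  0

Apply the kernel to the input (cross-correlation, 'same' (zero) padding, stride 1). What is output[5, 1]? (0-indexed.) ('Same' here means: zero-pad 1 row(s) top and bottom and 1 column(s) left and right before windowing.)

3

The receptive field on the zero-padded input at this output position is [0 4 5 / 0 2 1 / 5 2 3]. Elementwise product with the kernel and sum: 0·-1 + 4·1 + 5·-1 + 1·2 + 2·1.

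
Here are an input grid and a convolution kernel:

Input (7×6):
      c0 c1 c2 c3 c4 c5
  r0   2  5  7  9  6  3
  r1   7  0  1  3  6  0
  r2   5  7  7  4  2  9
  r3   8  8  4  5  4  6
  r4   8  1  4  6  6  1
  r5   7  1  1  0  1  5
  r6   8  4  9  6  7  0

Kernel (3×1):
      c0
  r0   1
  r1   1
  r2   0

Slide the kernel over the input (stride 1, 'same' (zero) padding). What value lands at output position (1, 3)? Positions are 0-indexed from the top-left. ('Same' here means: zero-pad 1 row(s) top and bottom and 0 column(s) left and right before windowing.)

12

The receptive field on the zero-padded input at this output position is [9 / 3 / 4]. Elementwise product with the kernel and sum: 9·1 + 3·1.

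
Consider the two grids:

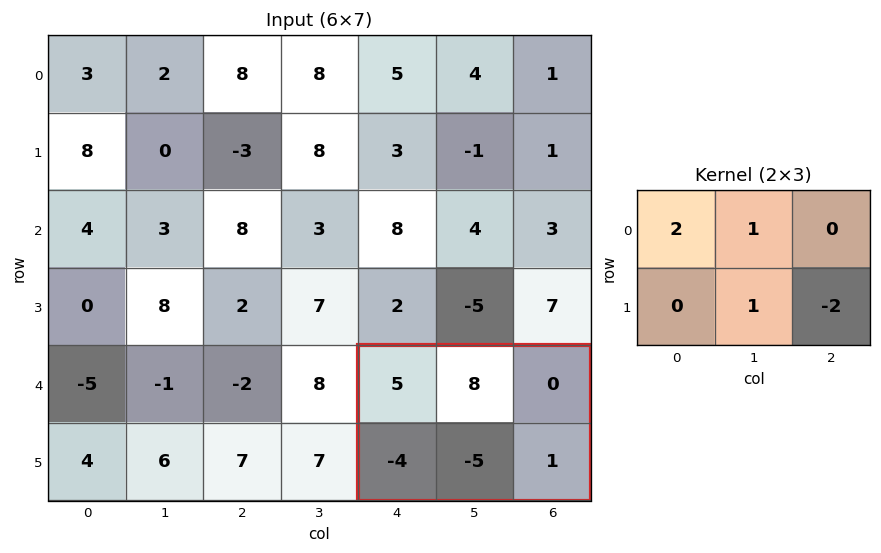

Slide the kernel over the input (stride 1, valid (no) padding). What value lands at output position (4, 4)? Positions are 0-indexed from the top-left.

11

The receptive field on the input at this output position is [5 8 0 / -4 -5 1]. Elementwise product with the kernel and sum: 5·2 + 8·1 + -5·1 + 1·-2.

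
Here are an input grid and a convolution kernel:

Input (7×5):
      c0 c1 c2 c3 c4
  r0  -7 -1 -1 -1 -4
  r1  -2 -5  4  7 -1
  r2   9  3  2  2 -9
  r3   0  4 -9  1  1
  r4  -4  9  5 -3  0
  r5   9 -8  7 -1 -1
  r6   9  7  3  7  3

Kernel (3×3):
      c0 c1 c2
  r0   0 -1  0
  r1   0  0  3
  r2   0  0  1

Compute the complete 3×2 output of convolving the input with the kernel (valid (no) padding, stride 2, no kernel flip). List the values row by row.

15 -11
-25 1
15 3

Output[0,0]: The receptive field on the input at this output position is [-7 -1 -1 / -2 -5 4 / 9 3 2]. Elementwise product with the kernel and sum: -1·-1 + 4·3 + 2·1.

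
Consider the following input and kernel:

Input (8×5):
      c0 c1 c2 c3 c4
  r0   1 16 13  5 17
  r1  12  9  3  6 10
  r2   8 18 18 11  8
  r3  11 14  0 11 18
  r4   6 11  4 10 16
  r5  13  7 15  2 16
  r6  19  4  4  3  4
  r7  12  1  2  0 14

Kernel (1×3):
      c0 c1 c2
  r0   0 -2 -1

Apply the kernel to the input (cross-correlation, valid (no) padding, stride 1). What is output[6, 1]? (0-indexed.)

The receptive field on the input at this output position is [4 4 3]. Elementwise product with the kernel and sum: 4·-2 + 3·-1.

-11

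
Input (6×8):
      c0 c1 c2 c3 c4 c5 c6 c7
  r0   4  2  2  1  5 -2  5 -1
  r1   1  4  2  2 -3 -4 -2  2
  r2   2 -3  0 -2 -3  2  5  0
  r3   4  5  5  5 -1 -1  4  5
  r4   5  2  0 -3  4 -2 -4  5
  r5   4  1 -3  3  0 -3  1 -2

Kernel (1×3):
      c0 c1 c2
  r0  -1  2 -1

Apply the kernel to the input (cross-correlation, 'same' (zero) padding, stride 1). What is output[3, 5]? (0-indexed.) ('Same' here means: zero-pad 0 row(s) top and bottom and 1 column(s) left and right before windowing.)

-5

The receptive field on the zero-padded input at this output position is [-1 -1 4]. Elementwise product with the kernel and sum: -1·-1 + -1·2 + 4·-1.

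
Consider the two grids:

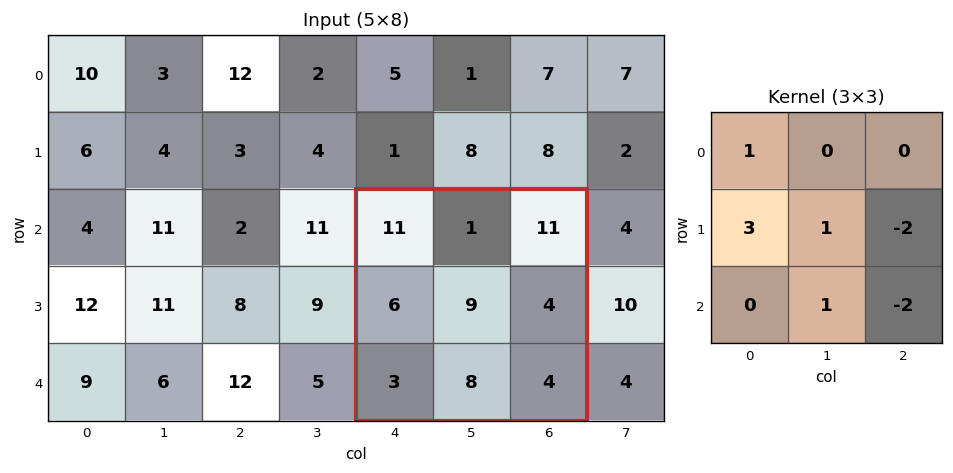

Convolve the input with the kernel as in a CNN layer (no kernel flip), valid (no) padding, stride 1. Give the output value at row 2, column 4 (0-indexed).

The receptive field on the input at this output position is [11 1 11 / 6 9 4 / 3 8 4]. Elementwise product with the kernel and sum: 11·1 + 6·3 + 9·1 + 4·-2 + 8·1 + 4·-2.

30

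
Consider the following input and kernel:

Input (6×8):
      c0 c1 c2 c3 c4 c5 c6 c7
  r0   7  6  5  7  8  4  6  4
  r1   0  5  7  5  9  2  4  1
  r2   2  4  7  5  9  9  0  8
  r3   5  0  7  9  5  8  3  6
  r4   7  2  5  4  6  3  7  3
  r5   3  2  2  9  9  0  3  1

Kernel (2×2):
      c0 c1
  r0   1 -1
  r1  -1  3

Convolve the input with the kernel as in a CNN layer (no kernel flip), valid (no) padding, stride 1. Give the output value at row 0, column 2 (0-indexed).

6

The receptive field on the input at this output position is [5 7 / 7 5]. Elementwise product with the kernel and sum: 5·1 + 7·-1 + 7·-1 + 5·3.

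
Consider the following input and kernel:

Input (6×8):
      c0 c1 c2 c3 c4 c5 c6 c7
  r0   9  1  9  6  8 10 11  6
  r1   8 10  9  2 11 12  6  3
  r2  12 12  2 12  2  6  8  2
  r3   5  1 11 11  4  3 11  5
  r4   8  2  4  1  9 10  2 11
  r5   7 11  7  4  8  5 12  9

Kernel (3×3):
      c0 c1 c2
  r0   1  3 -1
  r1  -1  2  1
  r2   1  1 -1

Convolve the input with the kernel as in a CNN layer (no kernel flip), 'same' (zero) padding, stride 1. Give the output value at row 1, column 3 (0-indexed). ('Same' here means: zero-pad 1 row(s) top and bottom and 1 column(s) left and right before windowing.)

37

The receptive field on the zero-padded input at this output position is [9 6 8 / 9 2 11 / 2 12 2]. Elementwise product with the kernel and sum: 9·1 + 6·3 + 8·-1 + 9·-1 + 2·2 + 11·1 + 2·1 + 12·1 + 2·-1.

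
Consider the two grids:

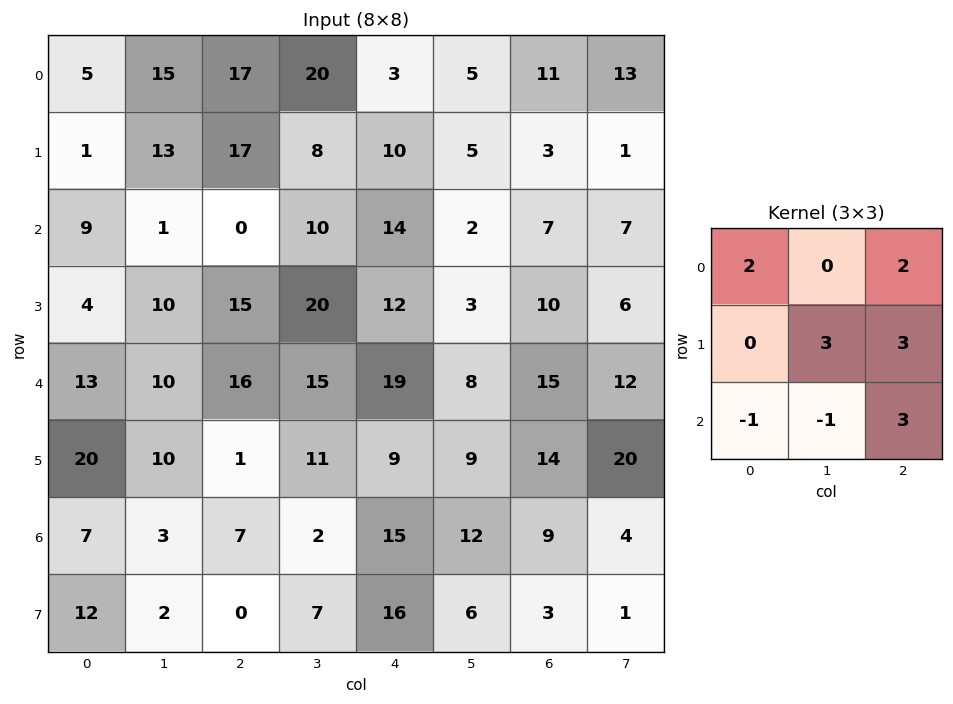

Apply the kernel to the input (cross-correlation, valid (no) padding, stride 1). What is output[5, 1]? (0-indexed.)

The receptive field on the input at this output position is [10 1 11 / 3 7 2 / 2 0 7]. Elementwise product with the kernel and sum: 10·2 + 11·2 + 7·3 + 2·3 + 2·-1 + 0·-1 + 7·3.

88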